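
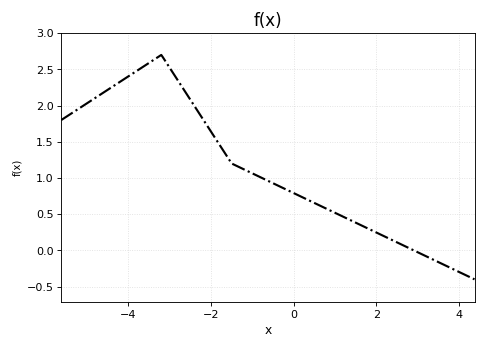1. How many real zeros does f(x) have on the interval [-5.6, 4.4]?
1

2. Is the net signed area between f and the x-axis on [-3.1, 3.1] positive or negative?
positive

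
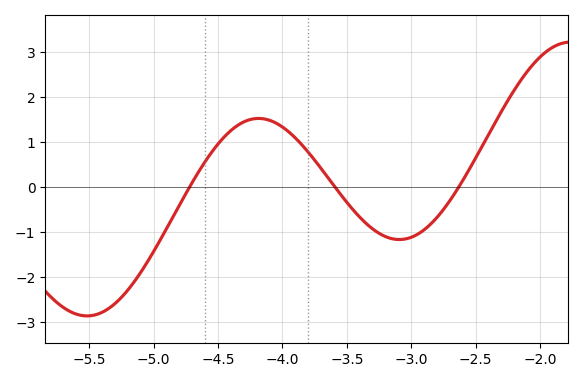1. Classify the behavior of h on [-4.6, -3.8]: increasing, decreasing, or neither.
neither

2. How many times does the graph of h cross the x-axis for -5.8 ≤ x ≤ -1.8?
3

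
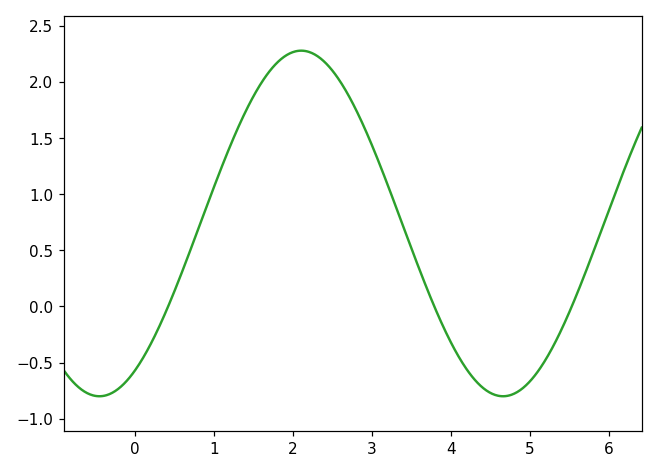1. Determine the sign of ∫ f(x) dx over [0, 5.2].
positive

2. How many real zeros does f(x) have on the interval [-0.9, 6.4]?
3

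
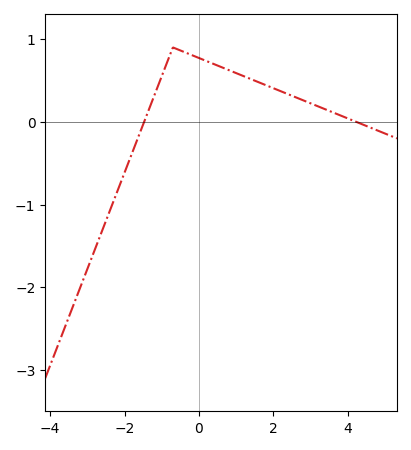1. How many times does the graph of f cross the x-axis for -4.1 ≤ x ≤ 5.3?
2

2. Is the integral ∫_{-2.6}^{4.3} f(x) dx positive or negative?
positive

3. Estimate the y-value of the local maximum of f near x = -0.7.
0.9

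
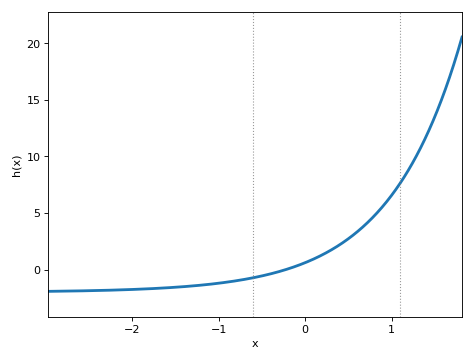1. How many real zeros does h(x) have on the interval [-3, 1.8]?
1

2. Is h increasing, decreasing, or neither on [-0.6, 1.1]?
increasing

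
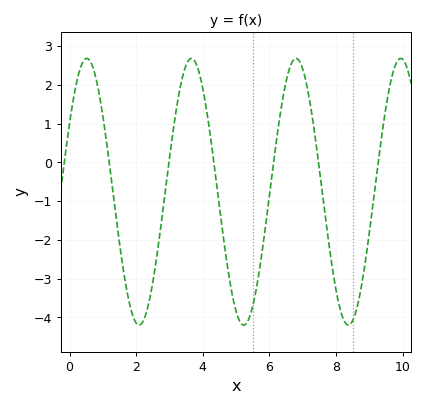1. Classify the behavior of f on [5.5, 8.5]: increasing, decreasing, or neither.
neither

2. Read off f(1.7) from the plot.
-3.2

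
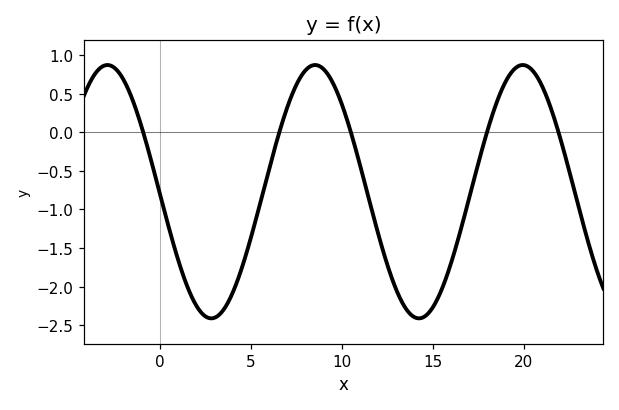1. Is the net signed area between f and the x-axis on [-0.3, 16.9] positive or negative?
negative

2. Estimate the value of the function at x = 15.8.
-1.85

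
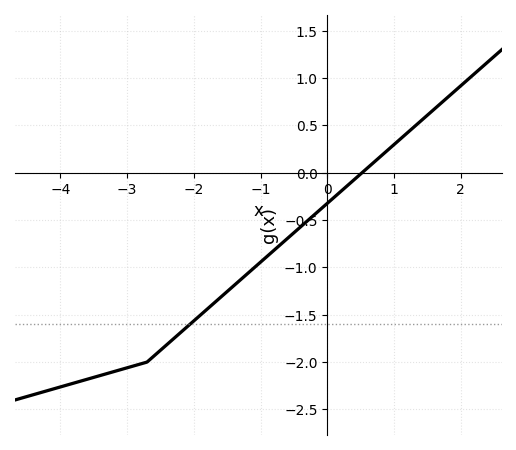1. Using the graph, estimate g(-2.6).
-1.95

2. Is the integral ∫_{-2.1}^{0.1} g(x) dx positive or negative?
negative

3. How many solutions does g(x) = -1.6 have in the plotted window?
1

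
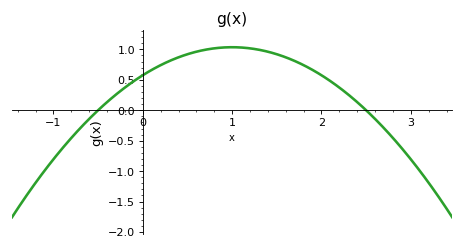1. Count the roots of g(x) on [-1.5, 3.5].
2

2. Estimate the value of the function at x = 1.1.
1.05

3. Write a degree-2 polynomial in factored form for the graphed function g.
y = -0.46(x + 0.5)(x - 2.5)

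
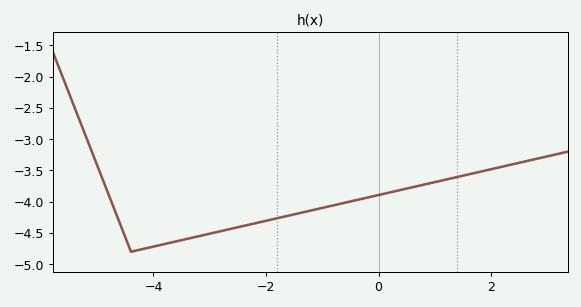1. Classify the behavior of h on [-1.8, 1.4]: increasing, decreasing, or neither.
increasing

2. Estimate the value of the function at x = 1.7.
-3.55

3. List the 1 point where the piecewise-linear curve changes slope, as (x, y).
(-4.4, -4.8)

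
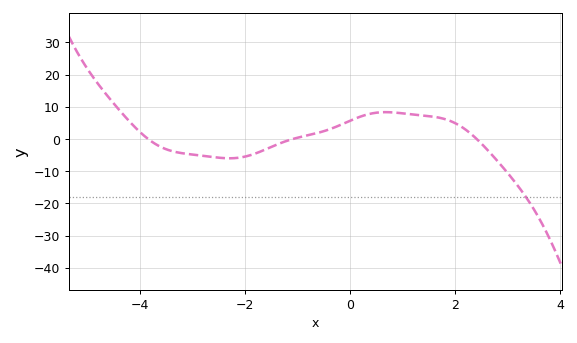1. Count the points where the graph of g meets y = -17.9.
1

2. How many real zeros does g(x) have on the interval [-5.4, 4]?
3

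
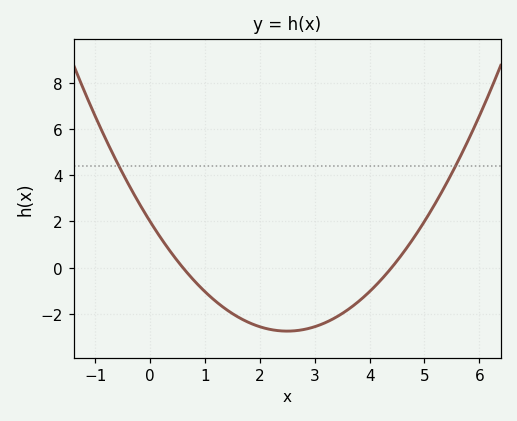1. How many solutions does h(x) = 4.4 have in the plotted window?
2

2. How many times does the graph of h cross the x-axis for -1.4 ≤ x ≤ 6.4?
2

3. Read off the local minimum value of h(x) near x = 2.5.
-2.74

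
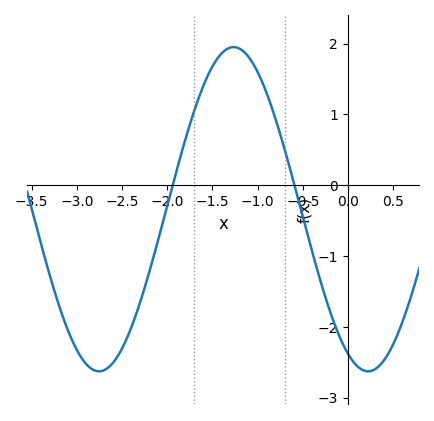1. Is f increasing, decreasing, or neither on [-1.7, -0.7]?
neither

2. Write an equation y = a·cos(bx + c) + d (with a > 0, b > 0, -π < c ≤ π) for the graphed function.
y = 2.29cos(2.1x + 2.7) - 0.34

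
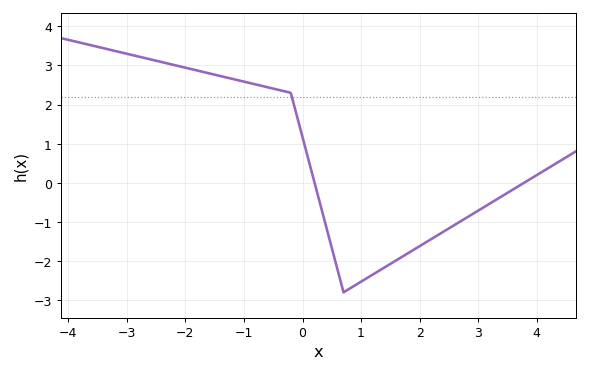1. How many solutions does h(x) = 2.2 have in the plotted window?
1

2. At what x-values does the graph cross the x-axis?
0.206, 3.78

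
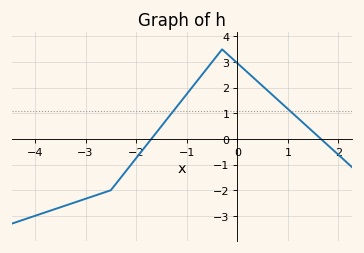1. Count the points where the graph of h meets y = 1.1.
2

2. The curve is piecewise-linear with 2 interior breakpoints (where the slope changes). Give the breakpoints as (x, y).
(-2.5, -2); (-0.3, 3.5)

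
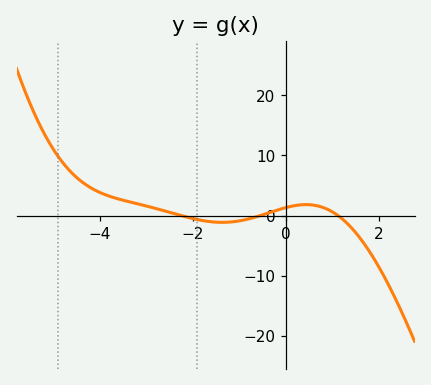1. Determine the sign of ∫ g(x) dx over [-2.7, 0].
negative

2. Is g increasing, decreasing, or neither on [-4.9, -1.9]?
decreasing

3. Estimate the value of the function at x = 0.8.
1.33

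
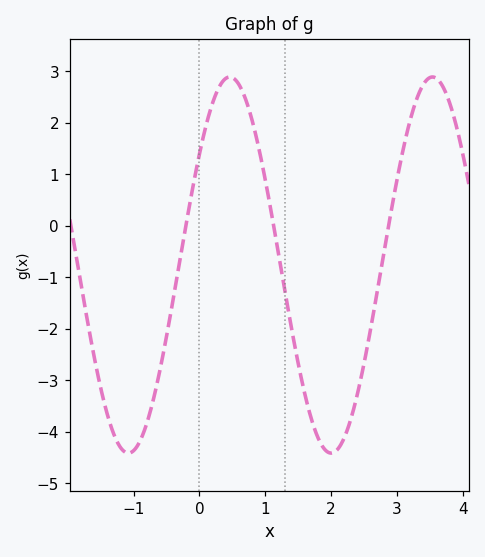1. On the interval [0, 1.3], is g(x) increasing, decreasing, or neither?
neither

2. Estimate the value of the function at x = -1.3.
-4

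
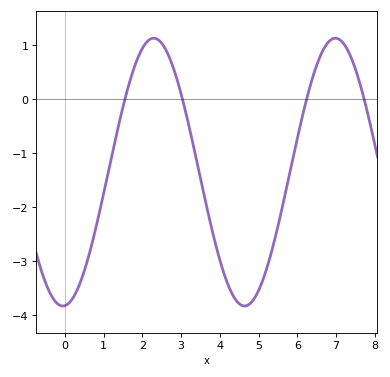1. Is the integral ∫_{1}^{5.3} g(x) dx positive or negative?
negative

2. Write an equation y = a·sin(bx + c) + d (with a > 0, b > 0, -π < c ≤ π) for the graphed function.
y = 2.48sin(1.34x - 1.5) - 1.35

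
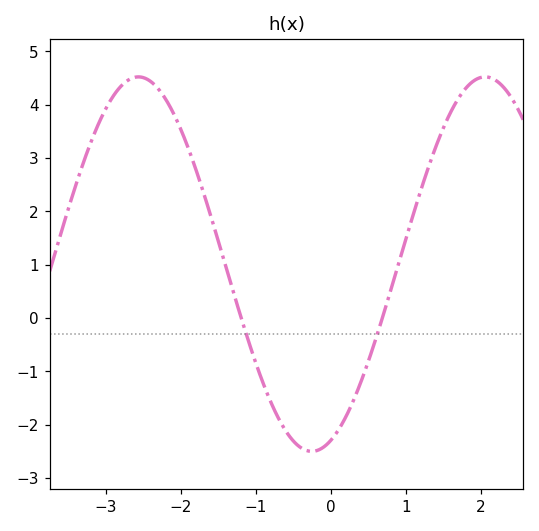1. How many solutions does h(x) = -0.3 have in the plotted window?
2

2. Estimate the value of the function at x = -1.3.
0.479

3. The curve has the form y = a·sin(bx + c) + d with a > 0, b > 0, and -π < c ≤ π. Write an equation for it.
y = 3.51sin(1.36x - 1.22) + 1.01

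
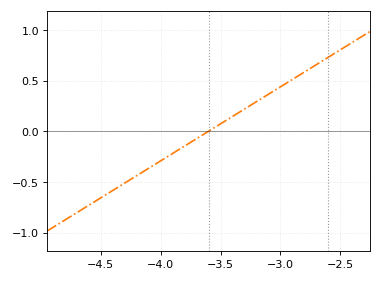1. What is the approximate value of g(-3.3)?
0.2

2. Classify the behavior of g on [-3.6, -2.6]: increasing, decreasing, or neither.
increasing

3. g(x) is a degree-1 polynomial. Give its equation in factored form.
y = 0.73(x + 3.6)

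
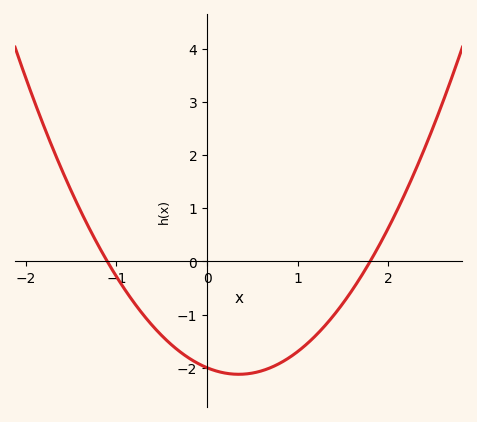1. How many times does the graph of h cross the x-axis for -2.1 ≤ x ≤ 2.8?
2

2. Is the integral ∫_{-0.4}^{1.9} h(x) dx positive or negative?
negative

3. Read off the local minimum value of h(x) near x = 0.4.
-2.1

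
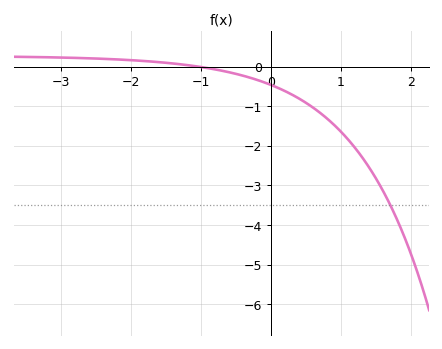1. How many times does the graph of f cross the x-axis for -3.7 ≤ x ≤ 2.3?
1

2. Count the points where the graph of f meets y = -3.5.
1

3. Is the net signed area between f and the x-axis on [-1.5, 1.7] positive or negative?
negative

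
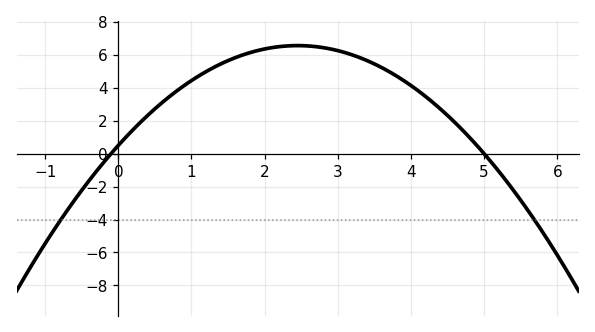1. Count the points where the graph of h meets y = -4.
2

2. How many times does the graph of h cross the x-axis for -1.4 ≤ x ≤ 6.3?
2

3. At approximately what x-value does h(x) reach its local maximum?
2.45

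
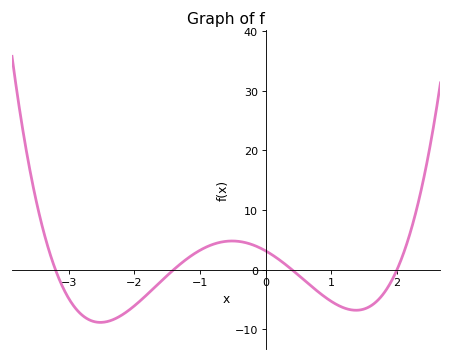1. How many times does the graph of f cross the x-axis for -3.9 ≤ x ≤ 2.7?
4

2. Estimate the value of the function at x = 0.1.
2.48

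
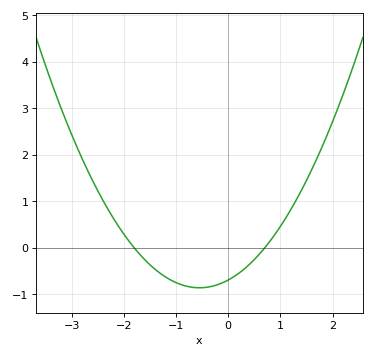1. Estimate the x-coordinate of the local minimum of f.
-0.5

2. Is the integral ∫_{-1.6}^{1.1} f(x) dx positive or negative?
negative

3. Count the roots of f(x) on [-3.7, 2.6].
2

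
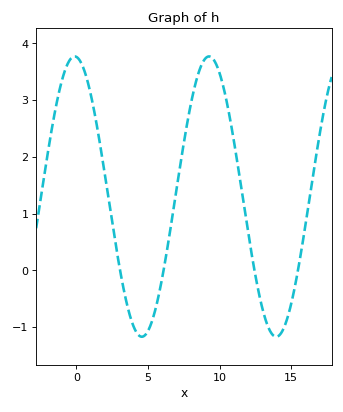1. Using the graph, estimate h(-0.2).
3.77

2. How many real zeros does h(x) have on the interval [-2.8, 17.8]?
4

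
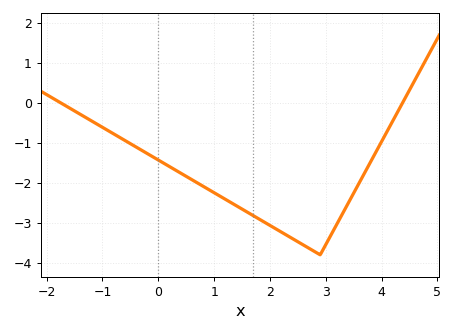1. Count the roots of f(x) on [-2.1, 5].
2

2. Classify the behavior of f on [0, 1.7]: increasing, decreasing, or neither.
decreasing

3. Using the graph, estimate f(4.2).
-0.445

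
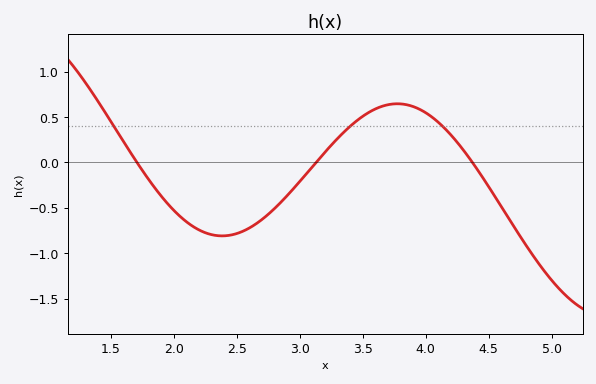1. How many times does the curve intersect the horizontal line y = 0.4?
3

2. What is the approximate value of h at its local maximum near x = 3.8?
0.65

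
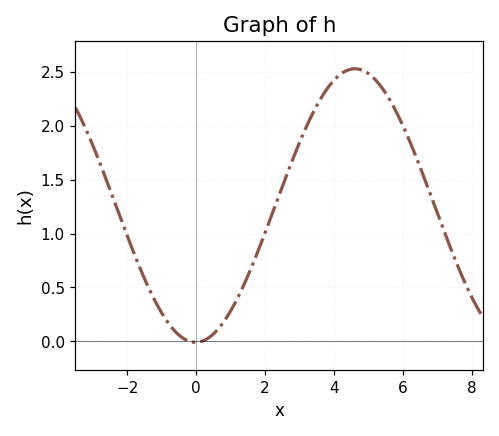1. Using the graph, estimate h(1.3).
0.45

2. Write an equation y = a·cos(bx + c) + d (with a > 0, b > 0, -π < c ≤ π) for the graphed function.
y = 1.27cos(0.68x - 3.1) + 1.26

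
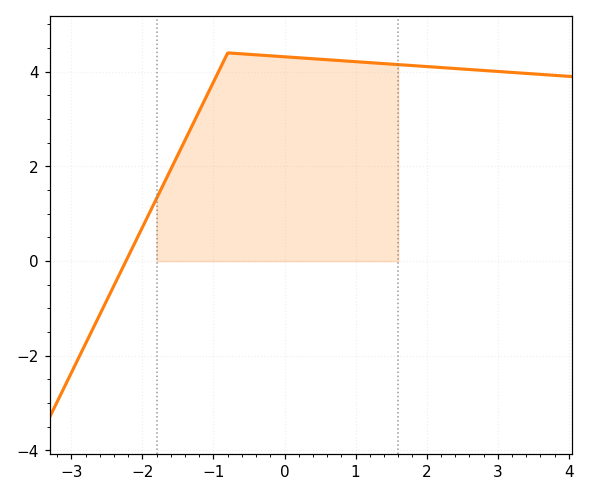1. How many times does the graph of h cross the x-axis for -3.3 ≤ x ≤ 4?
1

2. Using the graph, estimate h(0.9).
4.2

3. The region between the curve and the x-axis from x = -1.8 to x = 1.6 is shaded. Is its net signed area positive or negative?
positive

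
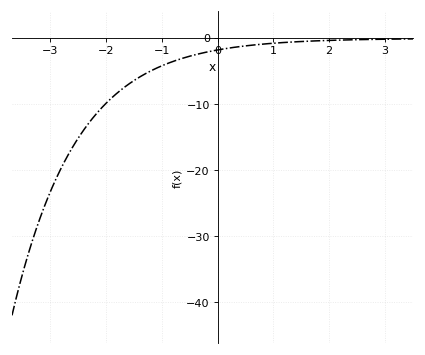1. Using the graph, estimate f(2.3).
0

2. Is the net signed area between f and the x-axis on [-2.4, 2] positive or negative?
negative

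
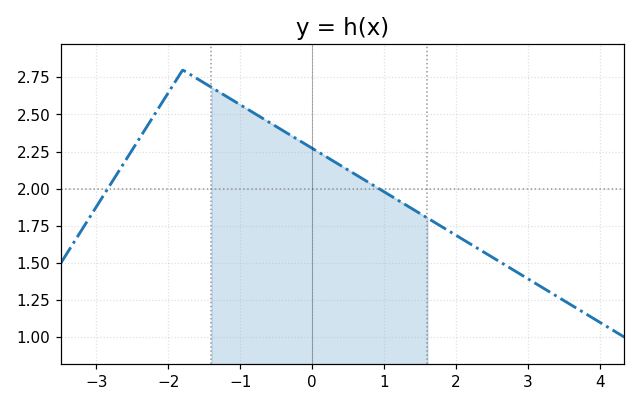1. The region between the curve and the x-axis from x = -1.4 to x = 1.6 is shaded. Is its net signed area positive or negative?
positive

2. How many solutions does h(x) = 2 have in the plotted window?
2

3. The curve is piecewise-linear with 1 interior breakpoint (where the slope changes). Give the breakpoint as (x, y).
(-1.8, 2.8)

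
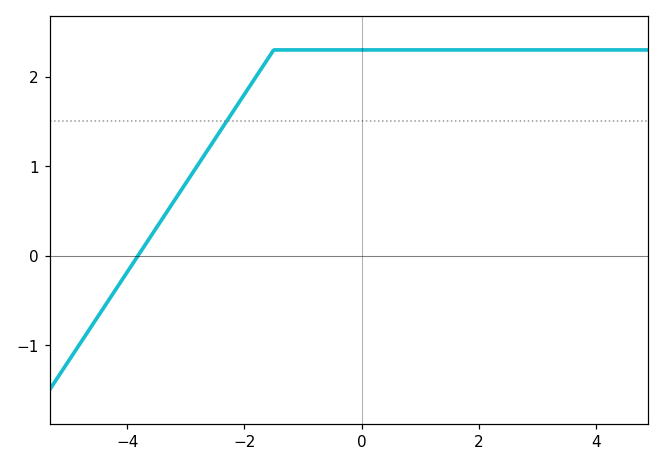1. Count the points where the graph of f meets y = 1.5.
1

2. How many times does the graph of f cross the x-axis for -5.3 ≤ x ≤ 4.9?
1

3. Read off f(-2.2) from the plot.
1.6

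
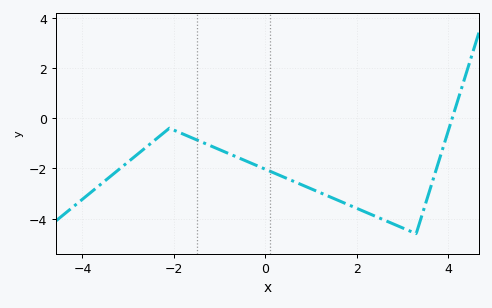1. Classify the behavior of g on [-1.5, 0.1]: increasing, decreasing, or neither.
decreasing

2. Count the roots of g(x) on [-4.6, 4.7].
1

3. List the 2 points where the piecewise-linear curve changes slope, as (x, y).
(-2.1, -0.4); (3.3, -4.6)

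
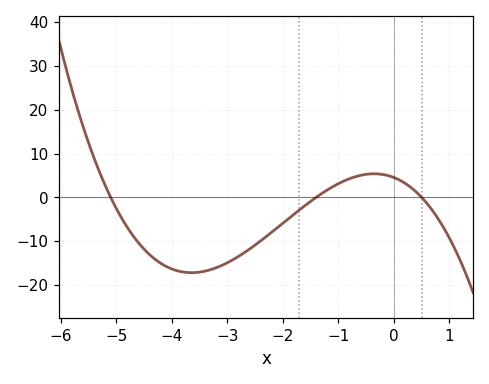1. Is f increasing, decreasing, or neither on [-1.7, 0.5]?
neither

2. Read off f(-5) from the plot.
-3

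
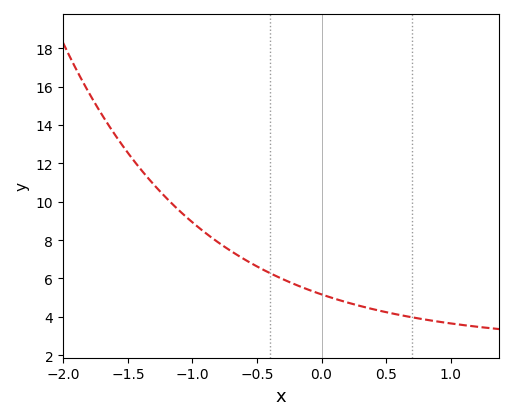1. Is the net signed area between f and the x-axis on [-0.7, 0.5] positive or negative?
positive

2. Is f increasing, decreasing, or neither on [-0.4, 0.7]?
decreasing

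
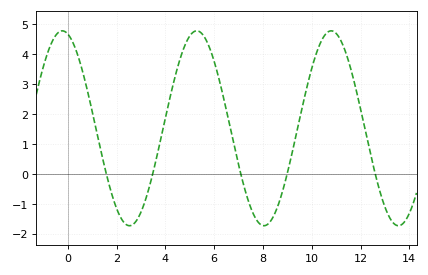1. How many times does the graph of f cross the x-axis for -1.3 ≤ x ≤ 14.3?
5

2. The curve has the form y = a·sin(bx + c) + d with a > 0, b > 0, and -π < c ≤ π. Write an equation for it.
y = 3.25sin(1.14x + 1.83) + 1.52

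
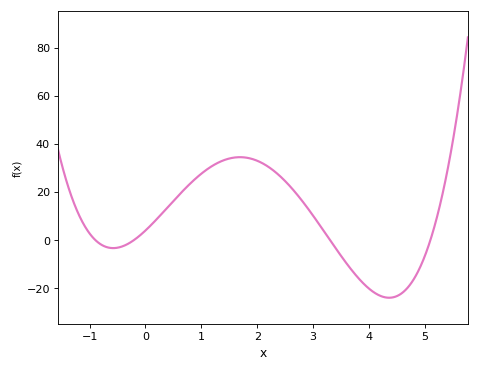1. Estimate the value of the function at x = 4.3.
-24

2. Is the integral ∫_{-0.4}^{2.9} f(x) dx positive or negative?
positive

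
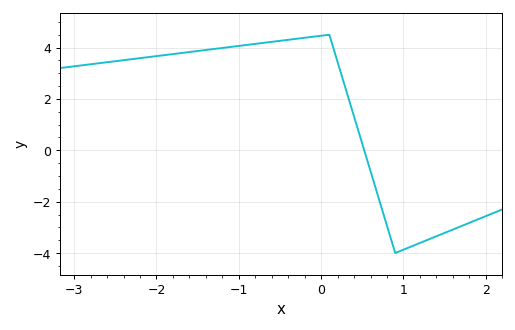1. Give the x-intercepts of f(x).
0.5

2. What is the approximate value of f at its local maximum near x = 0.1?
4.4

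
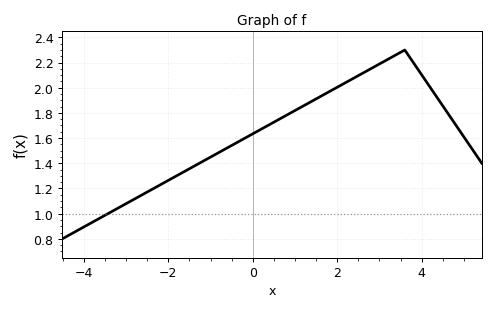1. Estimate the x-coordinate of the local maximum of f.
3.6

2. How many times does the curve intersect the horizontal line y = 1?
1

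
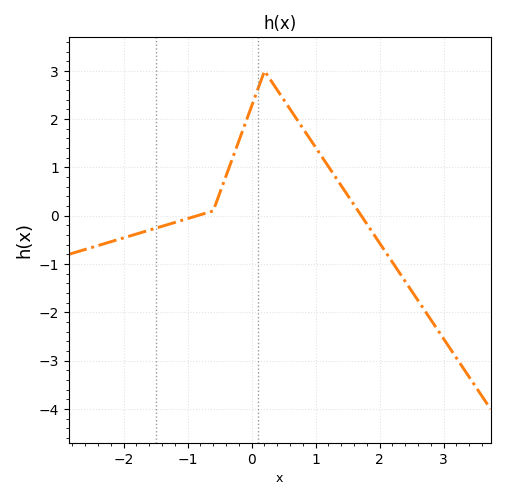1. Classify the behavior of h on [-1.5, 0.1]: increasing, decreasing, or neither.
increasing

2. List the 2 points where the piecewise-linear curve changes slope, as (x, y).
(-0.6, 0.1); (0.2, 3)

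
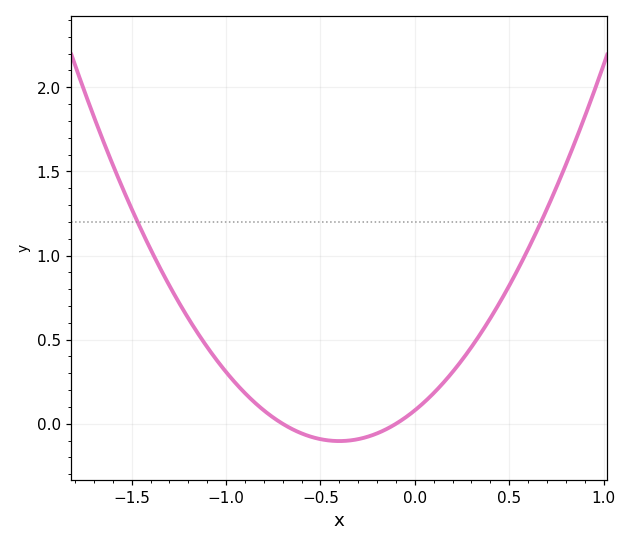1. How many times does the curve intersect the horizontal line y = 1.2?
2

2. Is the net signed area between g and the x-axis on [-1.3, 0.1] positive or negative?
positive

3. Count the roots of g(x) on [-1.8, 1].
2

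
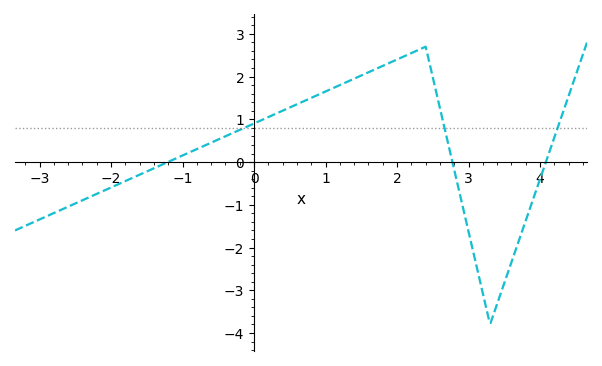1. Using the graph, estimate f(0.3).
1.1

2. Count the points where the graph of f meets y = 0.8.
3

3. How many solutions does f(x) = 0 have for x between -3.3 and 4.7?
3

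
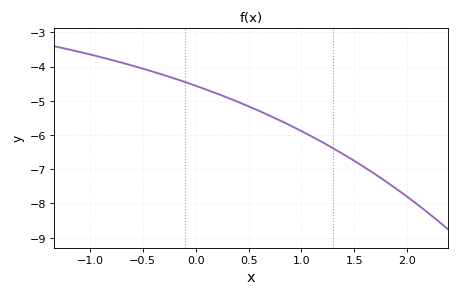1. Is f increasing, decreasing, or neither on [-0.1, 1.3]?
decreasing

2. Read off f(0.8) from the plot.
-5.58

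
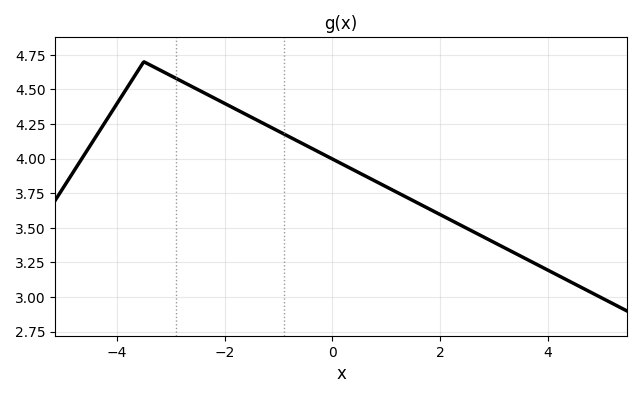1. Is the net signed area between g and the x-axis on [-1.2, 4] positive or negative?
positive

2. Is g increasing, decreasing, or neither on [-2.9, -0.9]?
decreasing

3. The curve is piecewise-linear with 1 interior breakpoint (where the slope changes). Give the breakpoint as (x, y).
(-3.5, 4.7)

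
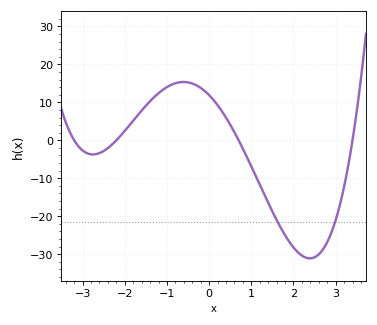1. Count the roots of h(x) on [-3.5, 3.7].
4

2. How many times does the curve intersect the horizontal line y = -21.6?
2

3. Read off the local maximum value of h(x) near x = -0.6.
15.4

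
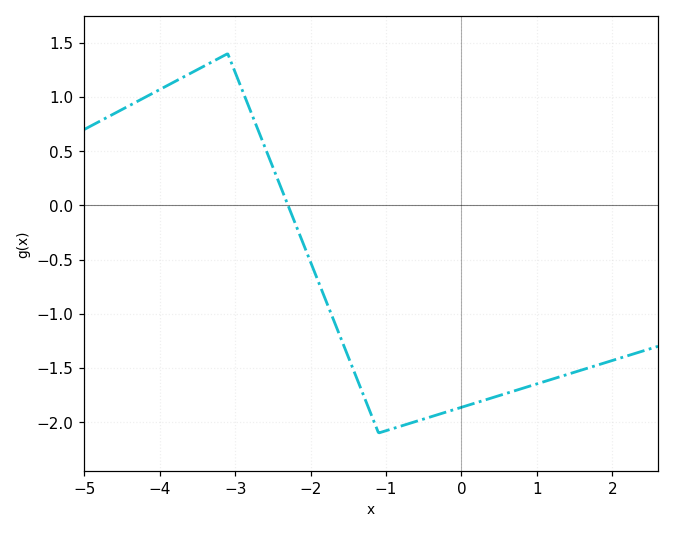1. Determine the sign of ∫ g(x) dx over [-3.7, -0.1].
negative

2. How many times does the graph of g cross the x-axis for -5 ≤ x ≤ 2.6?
1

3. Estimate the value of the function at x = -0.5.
-1.95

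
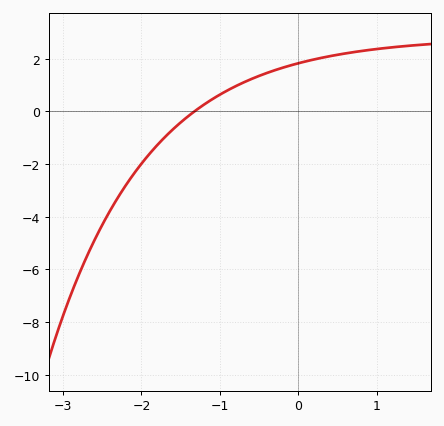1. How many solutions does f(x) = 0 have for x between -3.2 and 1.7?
1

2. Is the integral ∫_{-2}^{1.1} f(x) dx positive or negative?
positive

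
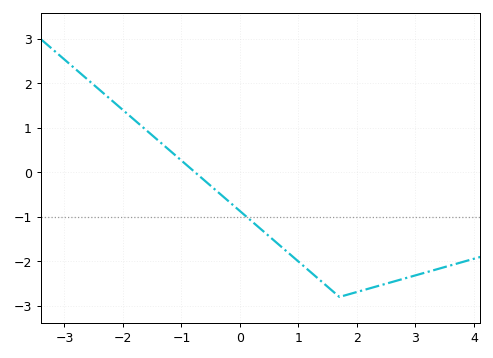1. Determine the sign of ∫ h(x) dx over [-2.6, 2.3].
negative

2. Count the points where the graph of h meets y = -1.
1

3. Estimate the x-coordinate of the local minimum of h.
1.7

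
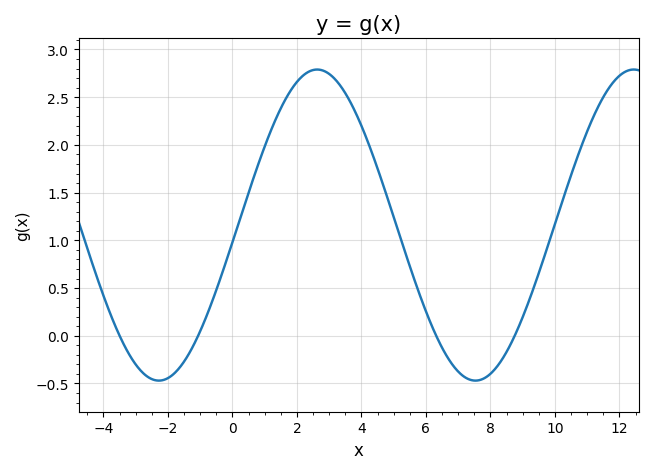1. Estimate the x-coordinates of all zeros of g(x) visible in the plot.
-3.4, -1, 6.4, 8.8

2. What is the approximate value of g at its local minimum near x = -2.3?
-0.45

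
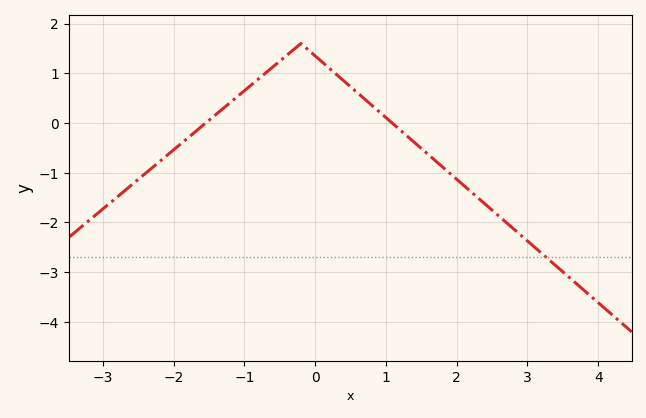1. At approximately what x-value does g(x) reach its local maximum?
-0.199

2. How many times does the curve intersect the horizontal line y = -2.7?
1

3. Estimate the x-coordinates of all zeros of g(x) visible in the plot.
-1.55, 1.09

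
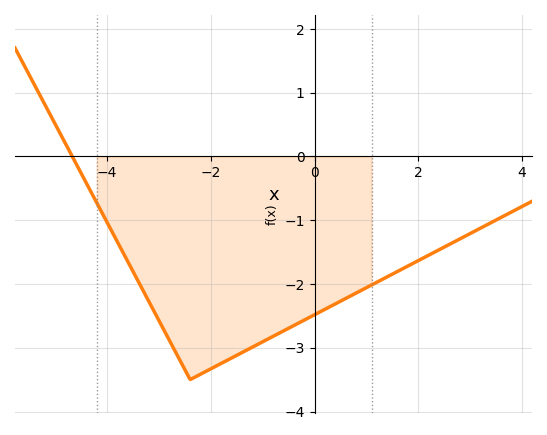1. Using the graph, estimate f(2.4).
-1.5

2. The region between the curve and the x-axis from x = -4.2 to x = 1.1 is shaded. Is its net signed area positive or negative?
negative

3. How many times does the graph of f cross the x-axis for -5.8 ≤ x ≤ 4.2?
1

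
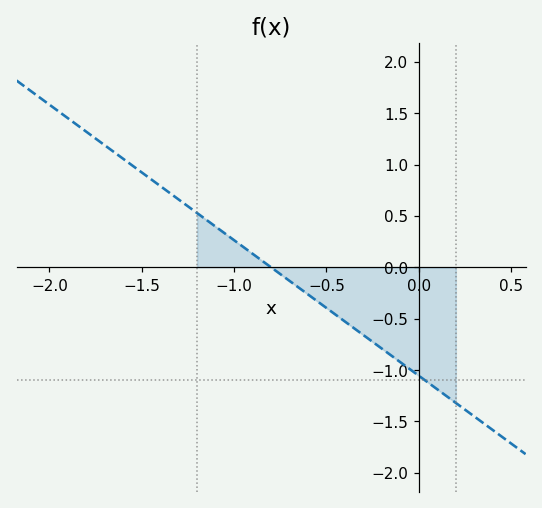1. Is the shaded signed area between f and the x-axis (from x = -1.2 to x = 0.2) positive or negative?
negative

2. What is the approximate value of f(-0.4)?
-0.528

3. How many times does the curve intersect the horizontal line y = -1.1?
1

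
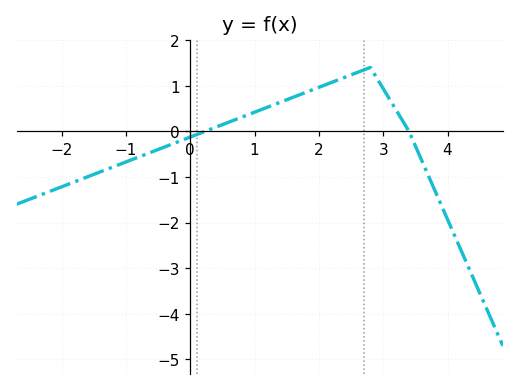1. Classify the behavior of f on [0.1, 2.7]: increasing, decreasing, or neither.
increasing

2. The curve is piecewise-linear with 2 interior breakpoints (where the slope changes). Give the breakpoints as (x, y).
(2.8, 1.4); (3.4, 0)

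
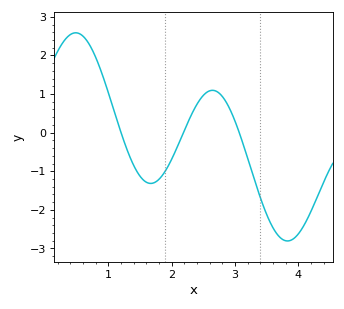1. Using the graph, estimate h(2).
-0.697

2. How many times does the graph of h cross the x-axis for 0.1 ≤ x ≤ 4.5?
3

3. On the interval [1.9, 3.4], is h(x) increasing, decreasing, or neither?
neither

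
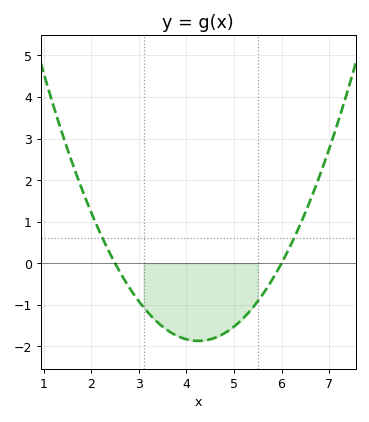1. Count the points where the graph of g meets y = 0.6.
2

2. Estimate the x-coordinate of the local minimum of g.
4.2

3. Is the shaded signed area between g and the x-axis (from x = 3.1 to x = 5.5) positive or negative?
negative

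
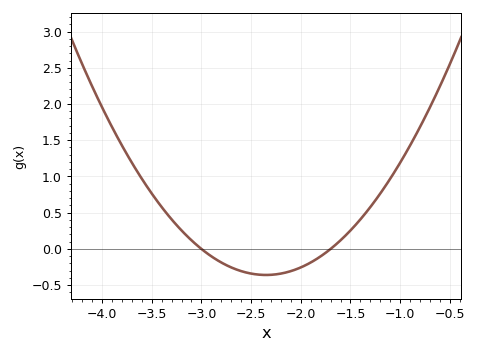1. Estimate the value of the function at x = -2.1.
-0.306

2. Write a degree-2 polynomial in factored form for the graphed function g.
y = 0.85(x + 3)(x + 1.7)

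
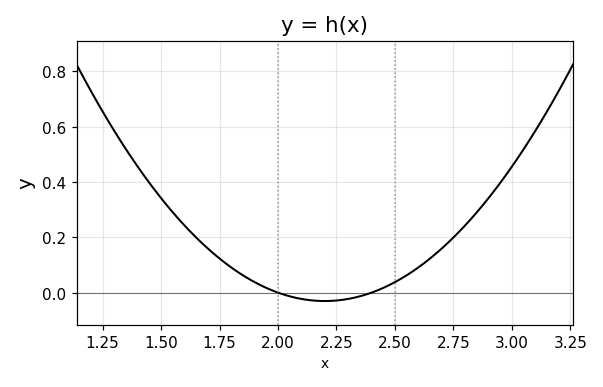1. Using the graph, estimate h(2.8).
0.243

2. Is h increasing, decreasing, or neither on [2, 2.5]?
neither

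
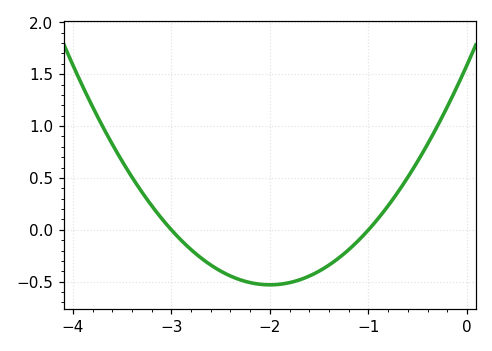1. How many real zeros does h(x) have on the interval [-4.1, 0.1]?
2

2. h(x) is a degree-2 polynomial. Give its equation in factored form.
y = 0.53(x + 3)(x + 1)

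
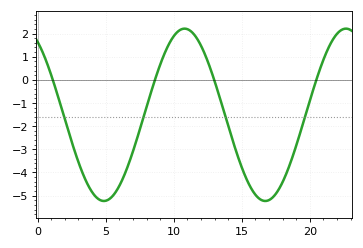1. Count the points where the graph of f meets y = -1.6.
4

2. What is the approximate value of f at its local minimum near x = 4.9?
-5.23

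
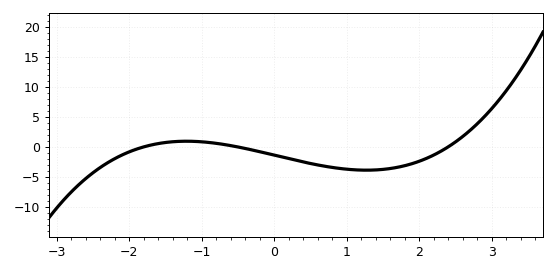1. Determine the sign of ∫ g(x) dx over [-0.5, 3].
negative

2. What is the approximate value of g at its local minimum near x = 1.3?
-4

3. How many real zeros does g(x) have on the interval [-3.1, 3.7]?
3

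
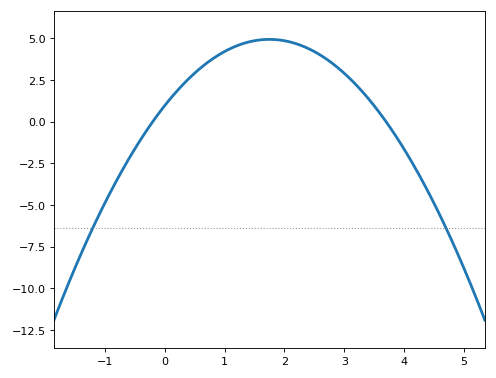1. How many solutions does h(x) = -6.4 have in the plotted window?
2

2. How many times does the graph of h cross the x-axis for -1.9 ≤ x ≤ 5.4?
2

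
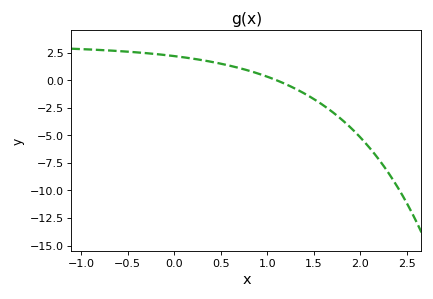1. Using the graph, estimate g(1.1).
0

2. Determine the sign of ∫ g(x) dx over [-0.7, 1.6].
positive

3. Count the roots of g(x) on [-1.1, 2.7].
1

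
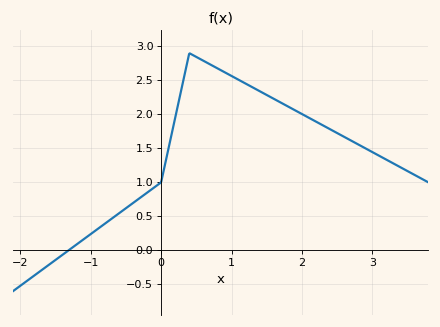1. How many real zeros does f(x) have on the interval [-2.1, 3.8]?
1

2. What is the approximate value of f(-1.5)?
-0.141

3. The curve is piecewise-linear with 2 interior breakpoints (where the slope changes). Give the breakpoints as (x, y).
(0, 1); (0.4, 2.9)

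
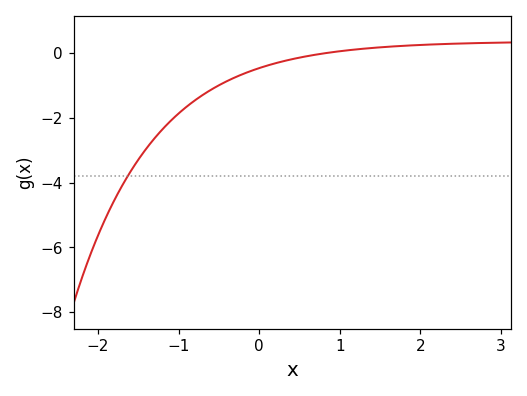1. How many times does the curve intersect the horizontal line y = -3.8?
1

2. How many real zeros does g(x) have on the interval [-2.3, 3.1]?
1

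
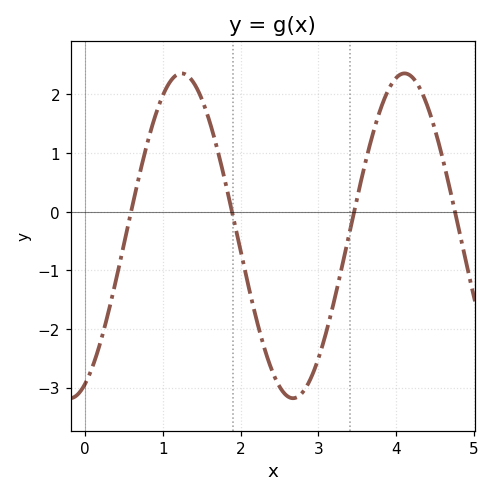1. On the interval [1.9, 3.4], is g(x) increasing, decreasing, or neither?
neither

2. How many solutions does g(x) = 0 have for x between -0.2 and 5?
4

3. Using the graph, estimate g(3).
-2.5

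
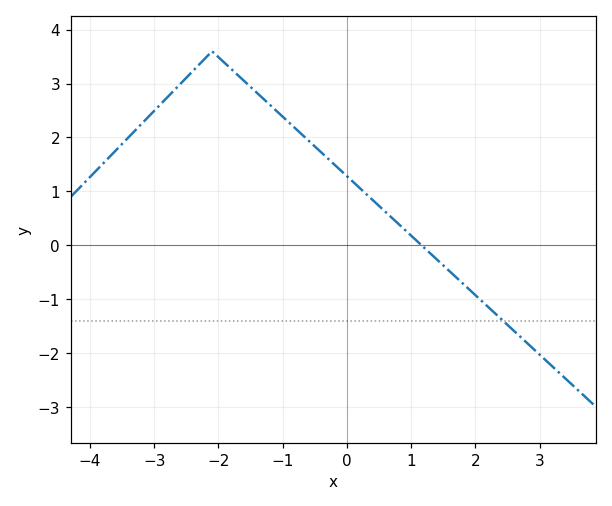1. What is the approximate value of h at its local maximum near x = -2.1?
3.6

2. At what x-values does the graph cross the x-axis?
1.2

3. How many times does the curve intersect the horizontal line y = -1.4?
1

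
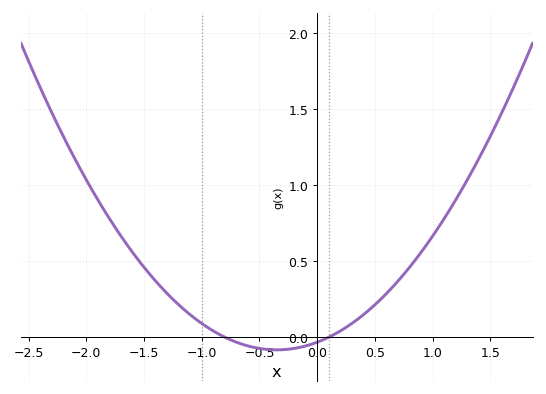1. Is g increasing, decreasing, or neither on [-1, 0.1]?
neither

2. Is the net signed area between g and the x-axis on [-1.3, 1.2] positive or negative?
positive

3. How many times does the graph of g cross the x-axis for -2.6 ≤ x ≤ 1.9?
2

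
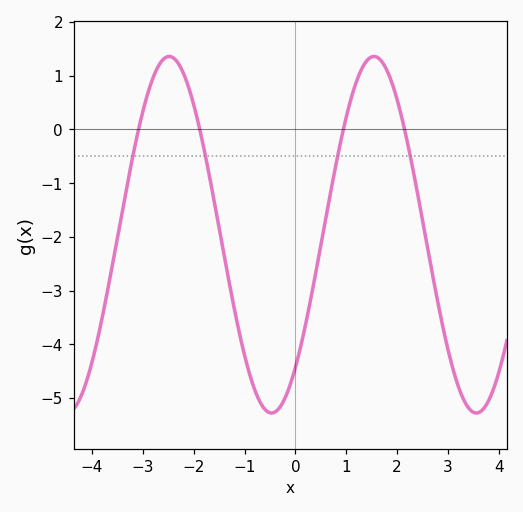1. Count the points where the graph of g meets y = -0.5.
4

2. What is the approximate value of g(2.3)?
-0.7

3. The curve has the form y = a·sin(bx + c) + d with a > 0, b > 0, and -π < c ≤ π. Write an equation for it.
y = 3.32sin(1.6x - 0.84) - 1.96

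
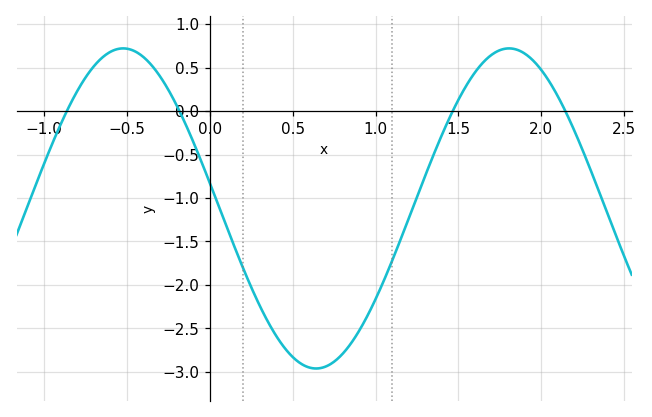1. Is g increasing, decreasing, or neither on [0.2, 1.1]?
neither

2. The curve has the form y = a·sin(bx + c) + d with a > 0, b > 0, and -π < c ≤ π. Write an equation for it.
y = 1.84sin(2.7x + 2.98) - 1.12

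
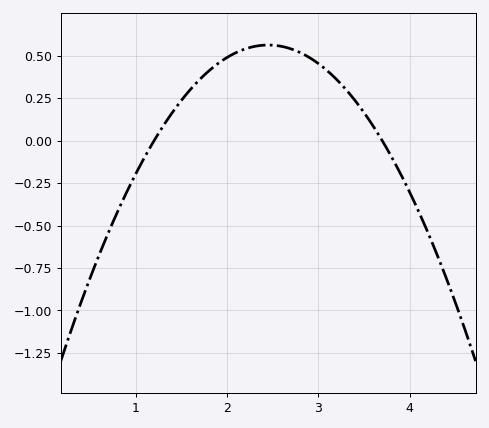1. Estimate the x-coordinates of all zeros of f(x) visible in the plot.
1.2, 3.7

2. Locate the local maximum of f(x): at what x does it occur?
2.4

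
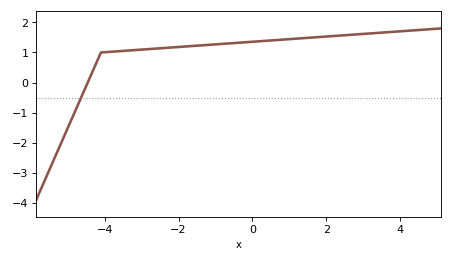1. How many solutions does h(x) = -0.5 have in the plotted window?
1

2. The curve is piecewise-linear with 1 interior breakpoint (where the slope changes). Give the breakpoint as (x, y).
(-4.1, 1)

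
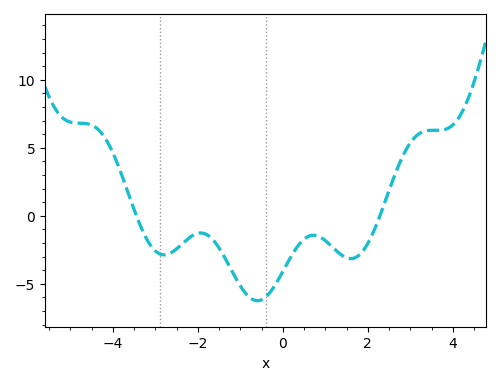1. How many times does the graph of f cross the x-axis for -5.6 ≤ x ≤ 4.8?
2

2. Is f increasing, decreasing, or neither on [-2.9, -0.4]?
neither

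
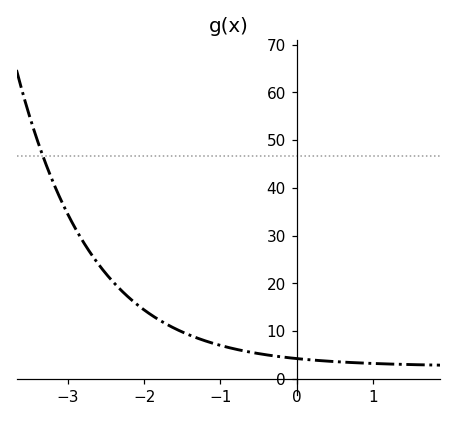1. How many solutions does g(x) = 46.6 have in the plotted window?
1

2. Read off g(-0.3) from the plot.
4.8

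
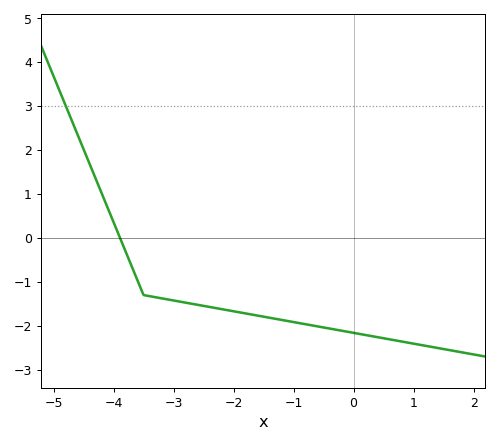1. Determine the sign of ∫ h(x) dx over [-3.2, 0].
negative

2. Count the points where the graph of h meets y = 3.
1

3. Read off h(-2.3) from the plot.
-1.6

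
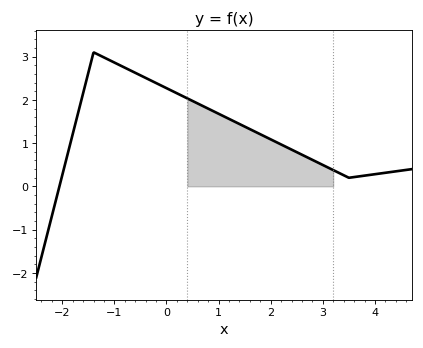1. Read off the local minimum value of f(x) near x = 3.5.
0.2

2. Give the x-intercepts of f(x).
-2.06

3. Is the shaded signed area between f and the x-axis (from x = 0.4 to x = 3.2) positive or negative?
positive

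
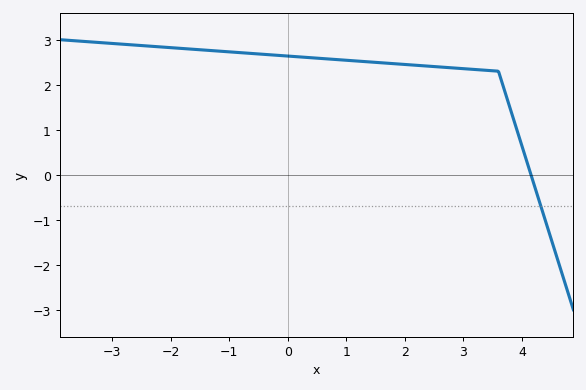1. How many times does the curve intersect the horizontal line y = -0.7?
1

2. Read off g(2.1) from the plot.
2.44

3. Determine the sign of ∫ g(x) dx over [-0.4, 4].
positive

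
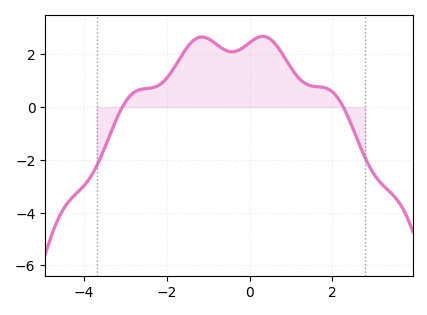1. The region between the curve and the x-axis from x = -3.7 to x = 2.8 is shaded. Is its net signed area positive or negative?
positive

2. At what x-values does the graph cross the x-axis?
-3.08, 2.26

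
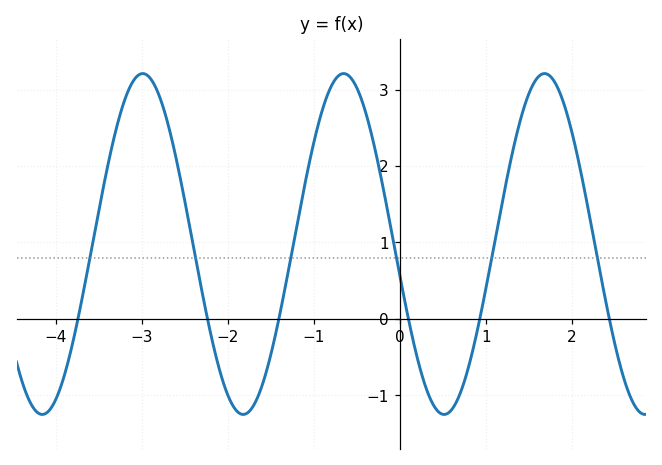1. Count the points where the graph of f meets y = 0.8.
6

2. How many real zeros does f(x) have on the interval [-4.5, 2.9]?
6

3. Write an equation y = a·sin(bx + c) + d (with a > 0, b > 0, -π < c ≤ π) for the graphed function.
y = 2.23sin(2.69x - 2.96) + 0.98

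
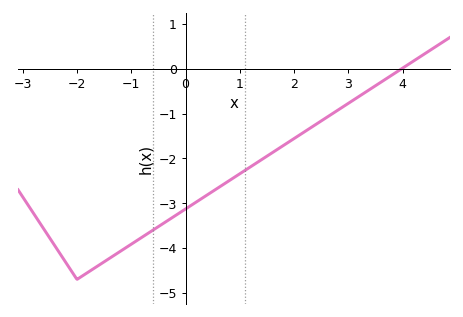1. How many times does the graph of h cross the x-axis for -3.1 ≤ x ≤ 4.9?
1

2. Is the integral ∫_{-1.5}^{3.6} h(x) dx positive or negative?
negative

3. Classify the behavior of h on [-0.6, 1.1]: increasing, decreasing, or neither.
increasing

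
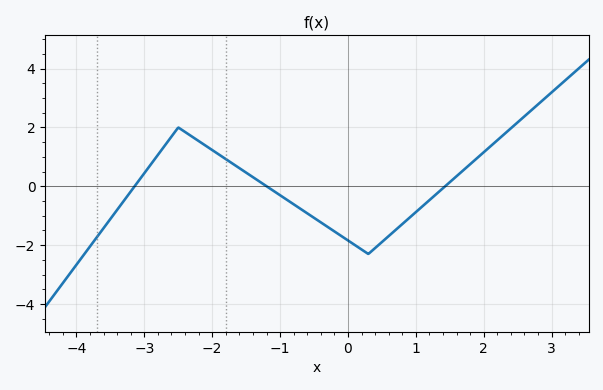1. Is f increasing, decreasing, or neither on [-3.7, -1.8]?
neither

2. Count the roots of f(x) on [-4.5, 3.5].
3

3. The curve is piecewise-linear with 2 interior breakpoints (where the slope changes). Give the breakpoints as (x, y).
(-2.5, 2); (0.3, -2.3)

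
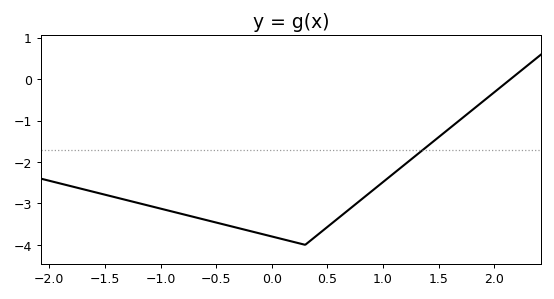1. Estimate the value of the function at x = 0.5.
-3.6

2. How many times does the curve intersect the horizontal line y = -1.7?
1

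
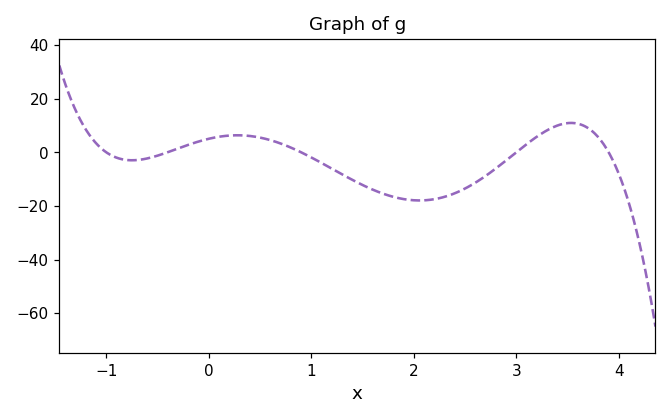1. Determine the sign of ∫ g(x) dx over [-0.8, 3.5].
negative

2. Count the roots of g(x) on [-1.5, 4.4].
5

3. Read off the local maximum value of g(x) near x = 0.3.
6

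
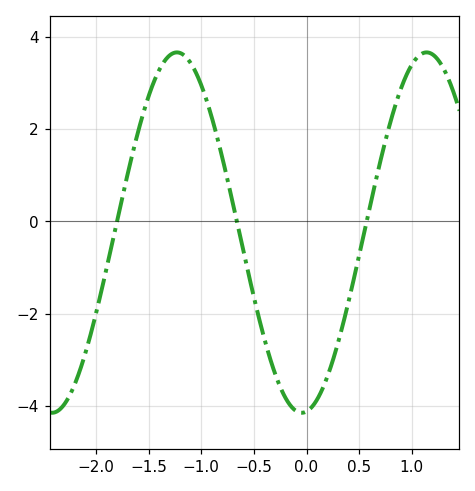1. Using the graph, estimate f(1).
3.39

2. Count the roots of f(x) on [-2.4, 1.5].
3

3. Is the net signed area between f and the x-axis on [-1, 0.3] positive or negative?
negative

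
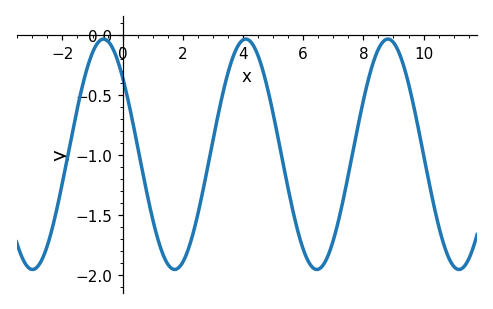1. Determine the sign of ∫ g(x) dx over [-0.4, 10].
negative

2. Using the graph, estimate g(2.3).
-1.7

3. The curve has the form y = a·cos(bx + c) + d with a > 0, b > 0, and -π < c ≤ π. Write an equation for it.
y = 0.96cos(1.3x + 0.84) - 0.99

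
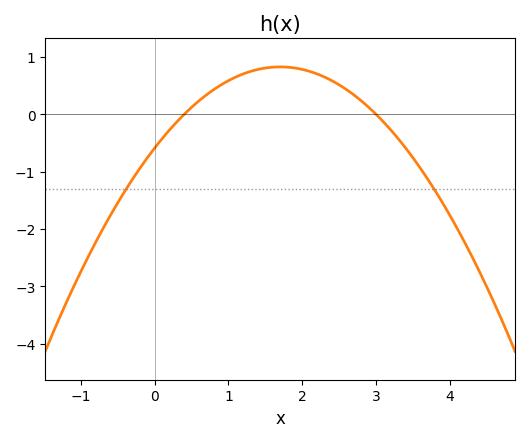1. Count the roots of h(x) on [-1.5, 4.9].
2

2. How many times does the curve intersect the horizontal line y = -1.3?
2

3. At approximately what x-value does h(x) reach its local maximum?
1.7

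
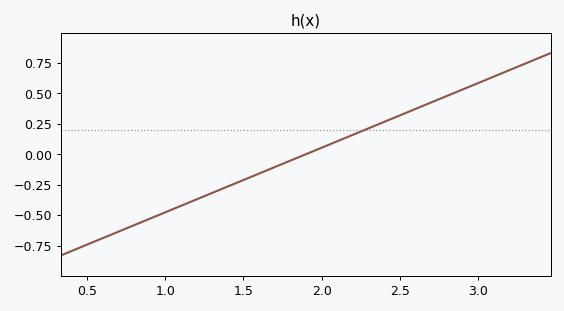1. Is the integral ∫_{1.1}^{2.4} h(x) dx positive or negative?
negative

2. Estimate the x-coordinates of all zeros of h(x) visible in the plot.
1.9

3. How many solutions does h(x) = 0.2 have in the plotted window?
1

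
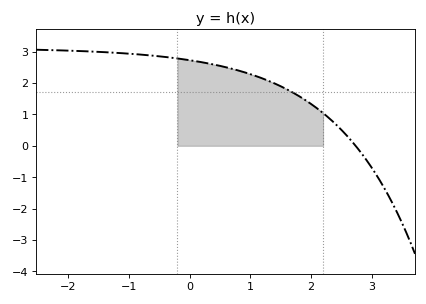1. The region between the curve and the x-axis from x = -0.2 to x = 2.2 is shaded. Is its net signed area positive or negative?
positive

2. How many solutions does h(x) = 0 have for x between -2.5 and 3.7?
1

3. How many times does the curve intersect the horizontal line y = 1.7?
1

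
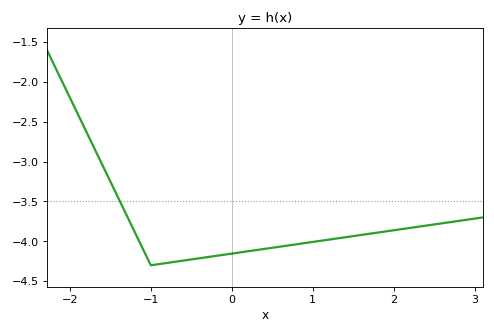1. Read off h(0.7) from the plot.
-4.05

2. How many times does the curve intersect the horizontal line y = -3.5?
1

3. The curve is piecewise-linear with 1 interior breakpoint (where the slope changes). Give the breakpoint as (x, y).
(-1, -4.3)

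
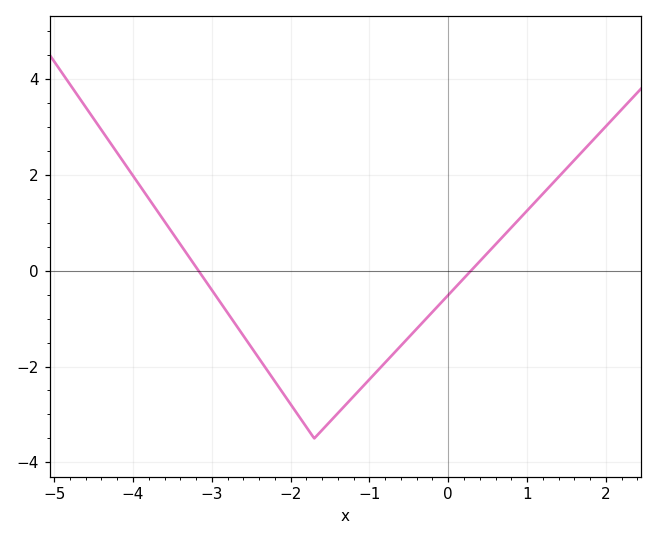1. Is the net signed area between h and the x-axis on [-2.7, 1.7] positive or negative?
negative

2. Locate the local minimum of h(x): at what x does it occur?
-1.6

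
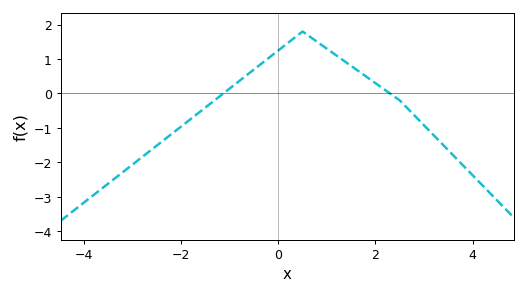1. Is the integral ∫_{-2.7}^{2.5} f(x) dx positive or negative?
positive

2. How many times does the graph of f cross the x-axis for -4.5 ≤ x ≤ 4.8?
2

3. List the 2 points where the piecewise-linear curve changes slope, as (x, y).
(0.5, 1.8); (2.5, -0.2)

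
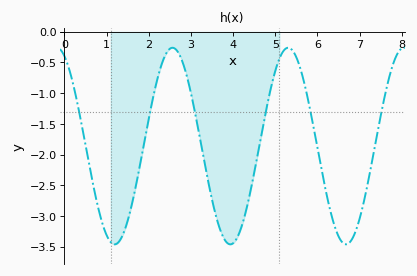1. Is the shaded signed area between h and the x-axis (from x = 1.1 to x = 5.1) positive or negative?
negative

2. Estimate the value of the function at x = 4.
-3.44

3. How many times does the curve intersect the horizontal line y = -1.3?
6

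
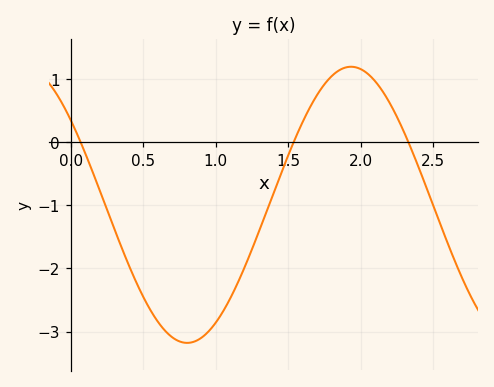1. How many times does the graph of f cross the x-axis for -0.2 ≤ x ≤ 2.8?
3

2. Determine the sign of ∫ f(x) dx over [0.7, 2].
negative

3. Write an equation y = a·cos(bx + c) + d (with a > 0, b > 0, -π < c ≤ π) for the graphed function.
y = 2.19cos(2.8x + 0.91) - 0.99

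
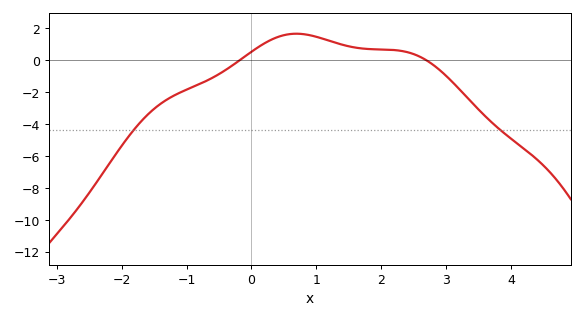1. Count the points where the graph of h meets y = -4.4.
2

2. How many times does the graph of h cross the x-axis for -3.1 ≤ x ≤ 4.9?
2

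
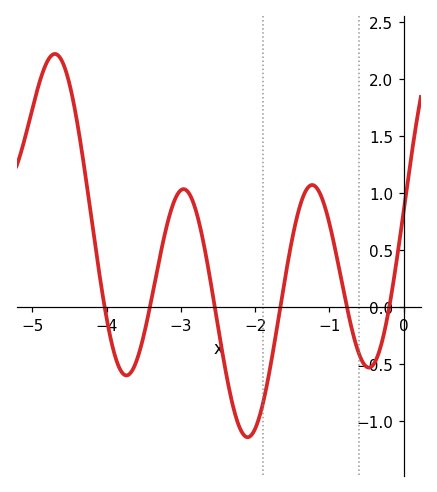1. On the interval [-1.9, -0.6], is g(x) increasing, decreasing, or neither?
neither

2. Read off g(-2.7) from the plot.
0.581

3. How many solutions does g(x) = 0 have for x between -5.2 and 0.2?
6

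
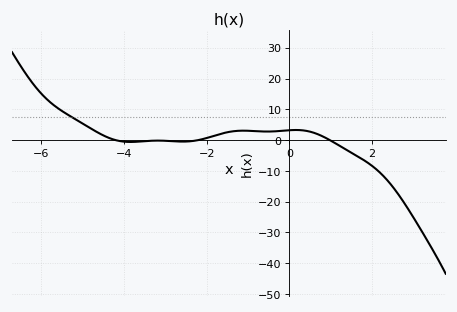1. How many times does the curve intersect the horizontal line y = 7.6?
1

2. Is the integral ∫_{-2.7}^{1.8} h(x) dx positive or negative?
positive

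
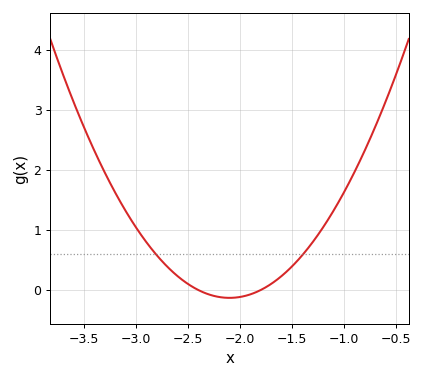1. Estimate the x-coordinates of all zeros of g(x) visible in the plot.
-2.4, -1.8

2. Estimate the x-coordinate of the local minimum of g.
-2.1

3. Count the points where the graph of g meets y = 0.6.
2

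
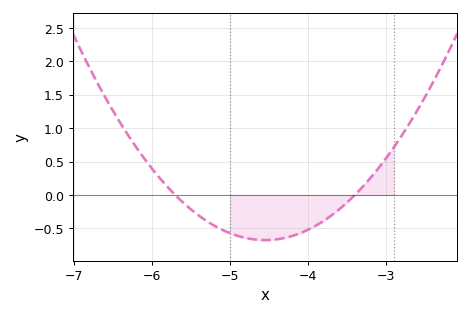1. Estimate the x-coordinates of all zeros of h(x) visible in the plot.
-5.7, -3.4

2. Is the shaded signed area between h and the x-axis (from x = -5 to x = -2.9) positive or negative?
negative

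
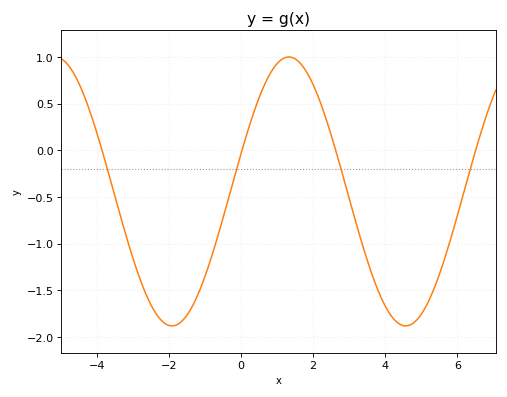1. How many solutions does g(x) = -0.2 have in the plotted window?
4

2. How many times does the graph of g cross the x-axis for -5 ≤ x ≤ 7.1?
4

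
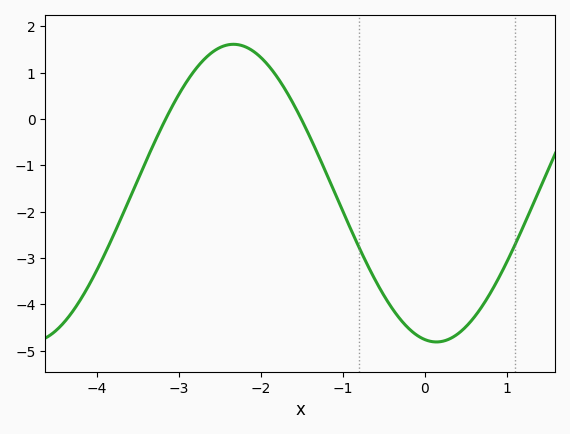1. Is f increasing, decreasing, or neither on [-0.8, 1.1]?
neither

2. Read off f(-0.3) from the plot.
-4.3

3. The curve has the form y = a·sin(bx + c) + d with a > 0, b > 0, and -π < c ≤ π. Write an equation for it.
y = 3.21sin(1.3x - 1.8) - 1.6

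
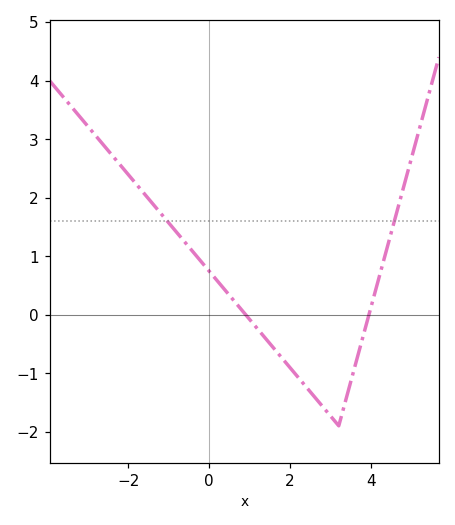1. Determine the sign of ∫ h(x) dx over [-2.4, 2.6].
positive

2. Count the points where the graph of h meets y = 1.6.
2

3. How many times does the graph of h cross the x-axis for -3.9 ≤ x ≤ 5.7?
2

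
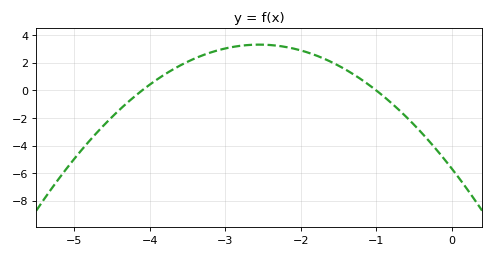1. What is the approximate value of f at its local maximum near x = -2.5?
3.4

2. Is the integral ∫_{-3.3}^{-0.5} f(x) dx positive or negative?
positive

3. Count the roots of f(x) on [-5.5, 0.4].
2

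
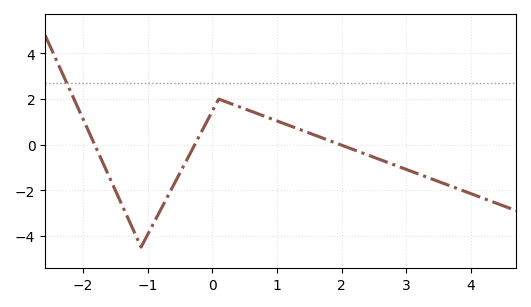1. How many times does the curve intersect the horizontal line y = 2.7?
1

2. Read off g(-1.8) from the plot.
-0.2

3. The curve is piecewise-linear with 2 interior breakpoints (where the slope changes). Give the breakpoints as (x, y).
(-1.1, -4.5); (0.1, 2)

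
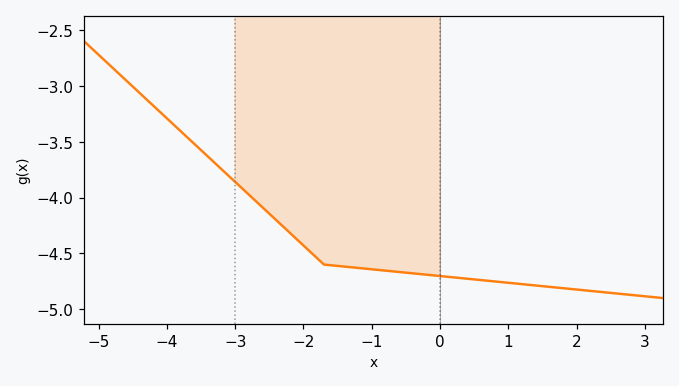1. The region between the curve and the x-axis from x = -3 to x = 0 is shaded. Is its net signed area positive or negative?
negative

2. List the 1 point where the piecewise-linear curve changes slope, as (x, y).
(-1.7, -4.6)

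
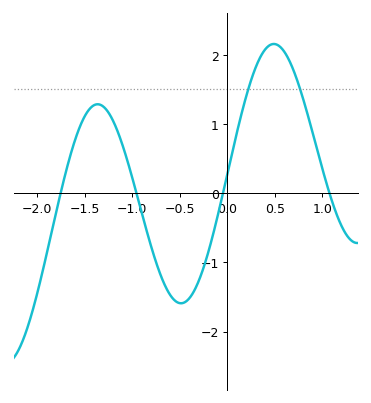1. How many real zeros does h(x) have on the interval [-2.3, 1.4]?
4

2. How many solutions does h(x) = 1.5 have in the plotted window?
2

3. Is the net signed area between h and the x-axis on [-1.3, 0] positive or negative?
negative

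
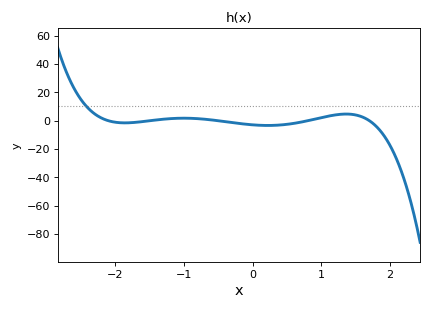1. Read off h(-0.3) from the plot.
-2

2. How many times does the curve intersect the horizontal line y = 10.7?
1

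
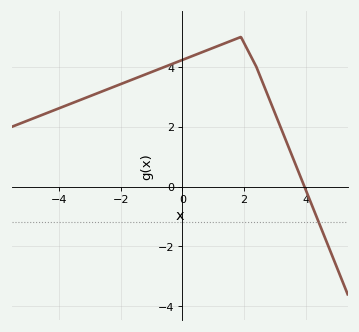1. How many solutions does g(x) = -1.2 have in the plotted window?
1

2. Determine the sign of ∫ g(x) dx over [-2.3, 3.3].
positive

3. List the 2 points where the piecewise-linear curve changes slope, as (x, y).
(1.9, 5); (2.4, 4)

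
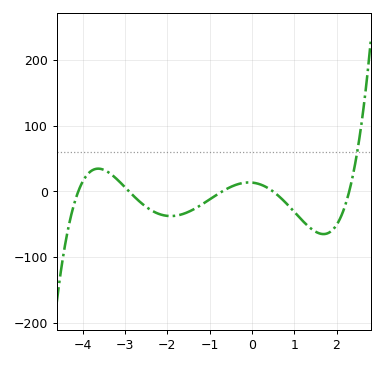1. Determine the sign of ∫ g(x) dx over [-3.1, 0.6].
negative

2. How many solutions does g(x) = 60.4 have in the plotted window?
1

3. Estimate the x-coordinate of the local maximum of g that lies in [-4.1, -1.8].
-3.63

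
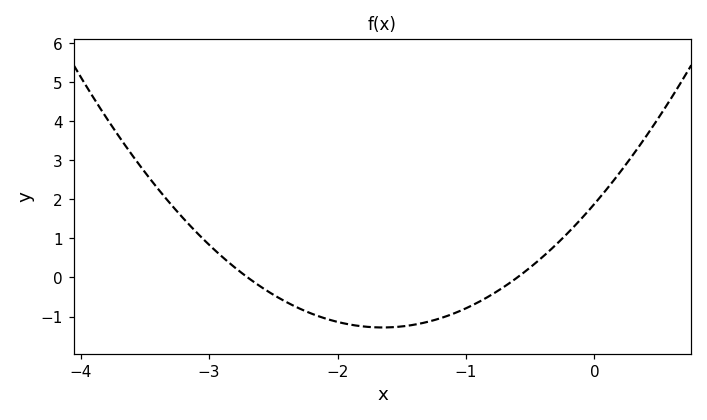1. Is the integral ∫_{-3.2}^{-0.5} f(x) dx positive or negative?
negative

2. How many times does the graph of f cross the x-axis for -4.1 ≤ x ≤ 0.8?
2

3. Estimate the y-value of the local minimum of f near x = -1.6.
-1.3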